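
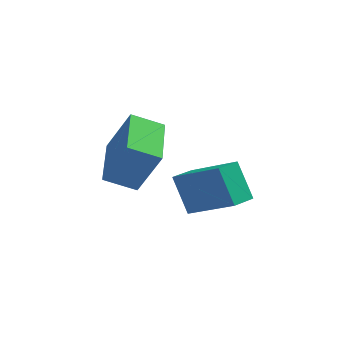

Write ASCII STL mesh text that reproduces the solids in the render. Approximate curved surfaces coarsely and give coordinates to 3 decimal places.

solid 
facet normal -0.832 0.283 -0.478
outer loop
vertex 1.5 -0.657 2.204
vertex 1.862 0.238 2.104
vertex 2.138 -1.066 0.852
endloop
endfacet
facet normal -0.373 -0.922 0.103
outer loop
vertex 3.818 -1.638 1.816
vertex 1.5 -0.657 2.204
vertex 2.138 -1.066 0.852
endloop
endfacet
facet normal -0.832 0.283 -0.478
outer loop
vertex 2.138 -1.066 0.852
vertex 1.862 0.238 2.104
vertex 2.5 -0.172 0.751
endloop
endfacet
facet normal 0.411 -0.265 -0.873
outer loop
vertex 2.5 -0.172 0.751
vertex 3.818 -1.638 1.816
vertex 2.138 -1.066 0.852
endloop
endfacet
facet normal -0.411 0.264 0.873
outer loop
vertex 1.5 -0.657 2.204
vertex 3.542 -0.334 3.068
vertex 1.862 0.238 2.104
endloop
endfacet
facet normal -0.373 -0.922 0.104
outer loop
vertex 3.18 -1.228 3.169
vertex 1.5 -0.657 2.204
vertex 3.818 -1.638 1.816
endloop
endfacet
facet normal -0.411 0.265 0.872
outer loop
vertex 3.18 -1.228 3.169
vertex 3.542 -0.334 3.068
vertex 1.5 -0.657 2.204
endloop
endfacet
facet normal 0.373 0.922 -0.103
outer loop
vertex 1.862 0.238 2.104
vertex 3.542 -0.334 3.068
vertex 2.5 -0.172 0.751
endloop
endfacet
facet normal 0.411 -0.264 -0.872
outer loop
vertex 4.18 -0.743 1.716
vertex 3.818 -1.638 1.816
vertex 2.5 -0.172 0.751
endloop
endfacet
facet normal 0.373 0.922 -0.103
outer loop
vertex 2.5 -0.172 0.751
vertex 3.542 -0.334 3.068
vertex 4.18 -0.743 1.716
endloop
endfacet
facet normal 0.832 -0.283 0.478
outer loop
vertex 4.18 -0.743 1.716
vertex 3.18 -1.228 3.169
vertex 3.818 -1.638 1.816
endloop
endfacet
facet normal 0.832 -0.283 0.478
outer loop
vertex 3.542 -0.334 3.068
vertex 3.18 -1.228 3.169
vertex 4.18 -0.743 1.716
endloop
endfacet
facet normal -0.846 -0.320 0.427
outer loop
vertex 0.254 -1.446 3.748
vertex -0.298 0.596 4.185
vertex -0.622 -1.33 2.1
endloop
endfacet
facet normal 0.256 -0.945 -0.203
outer loop
vertex 0.418 -0.936 1.575
vertex 0.254 -1.446 3.748
vertex -0.622 -1.33 2.1
endloop
endfacet
facet normal -0.846 -0.320 0.427
outer loop
vertex -0.622 -1.33 2.1
vertex -0.298 0.596 4.185
vertex -1.174 0.712 2.537
endloop
endfacet
facet normal -0.468 0.062 -0.881
outer loop
vertex -1.174 0.712 2.537
vertex 0.418 -0.936 1.575
vertex -0.622 -1.33 2.1
endloop
endfacet
facet normal 0.468 -0.062 0.881
outer loop
vertex 0.254 -1.446 3.748
vertex 0.742 0.99 3.66
vertex -0.298 0.596 4.185
endloop
endfacet
facet normal 0.256 -0.945 -0.203
outer loop
vertex 1.294 -1.052 3.223
vertex 0.254 -1.446 3.748
vertex 0.418 -0.936 1.575
endloop
endfacet
facet normal 0.468 -0.062 0.881
outer loop
vertex 1.294 -1.052 3.223
vertex 0.742 0.99 3.66
vertex 0.254 -1.446 3.748
endloop
endfacet
facet normal -0.256 0.945 0.203
outer loop
vertex -0.298 0.596 4.185
vertex 0.742 0.99 3.66
vertex -1.174 0.712 2.537
endloop
endfacet
facet normal -0.468 0.062 -0.881
outer loop
vertex -0.134 1.106 2.012
vertex 0.418 -0.936 1.575
vertex -1.174 0.712 2.537
endloop
endfacet
facet normal -0.256 0.945 0.203
outer loop
vertex -1.174 0.712 2.537
vertex 0.742 0.99 3.66
vertex -0.134 1.106 2.012
endloop
endfacet
facet normal 0.846 0.320 -0.427
outer loop
vertex -0.134 1.106 2.012
vertex 1.294 -1.052 3.223
vertex 0.418 -0.936 1.575
endloop
endfacet
facet normal 0.846 0.320 -0.427
outer loop
vertex 0.742 0.99 3.66
vertex 1.294 -1.052 3.223
vertex -0.134 1.106 2.012
endloop
endfacet

endsolid


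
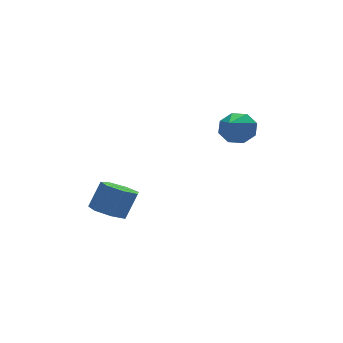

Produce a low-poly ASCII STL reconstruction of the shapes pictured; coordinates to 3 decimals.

solid 
facet normal 0.522 0.731 -0.440
outer loop
vertex 4.463 -1.53 2.531
vertex 4.07 -1.602 1.945
vertex 4.022 -1.212 2.536
endloop
endfacet
facet normal 0.069 0.080 0.994
outer loop
vertex 4.463 -1.53 2.531
vertex 4.022 -1.212 2.536
vertex 3.13 -2.918 2.735
endloop
endfacet
facet normal 0.523 0.730 -0.440
outer loop
vertex 4.022 -1.212 2.536
vertex 4.07 -1.602 1.945
vertex 3.61 -1.123 2.194
endloop
endfacet
facet normal -0.544 0.372 0.752
outer loop
vertex 4.022 -1.212 2.536
vertex 3.61 -1.123 2.194
vertex 3.13 -2.918 2.735
endloop
endfacet
facet normal 0.522 0.730 -0.440
outer loop
vertex 3.61 -1.123 2.194
vertex 4.07 -1.602 1.945
vertex 3.466 -1.314 1.706
endloop
endfacet
facet normal -0.940 0.300 0.160
outer loop
vertex 3.61 -1.123 2.194
vertex 3.466 -1.314 1.706
vertex 3.13 -2.918 2.735
endloop
endfacet
facet normal 0.522 0.731 -0.439
outer loop
vertex 3.466 -1.314 1.706
vertex 4.07 -1.602 1.945
vertex 3.677 -1.674 1.358
endloop
endfacet
facet normal -0.892 -0.096 -0.441
outer loop
vertex 3.466 -1.314 1.706
vertex 3.677 -1.674 1.358
vertex 3.13 -2.918 2.735
endloop
endfacet
facet normal 0.522 0.731 -0.439
outer loop
vertex 3.677 -1.674 1.358
vertex 4.07 -1.602 1.945
vertex 4.118 -1.992 1.353
endloop
endfacet
facet normal -0.426 -0.580 -0.694
outer loop
vertex 3.677 -1.674 1.358
vertex 4.118 -1.992 1.353
vertex 3.13 -2.918 2.735
endloop
endfacet
facet normal 0.522 0.731 -0.439
outer loop
vertex 4.118 -1.992 1.353
vertex 4.07 -1.602 1.945
vertex 4.531 -2.081 1.695
endloop
endfacet
facet normal 0.186 -0.873 -0.452
outer loop
vertex 4.118 -1.992 1.353
vertex 4.531 -2.081 1.695
vertex 3.13 -2.918 2.735
endloop
endfacet
facet normal 0.522 0.731 -0.439
outer loop
vertex 4.531 -2.081 1.695
vertex 4.07 -1.602 1.945
vertex 4.674 -1.89 2.183
endloop
endfacet
facet normal 0.583 -0.800 0.142
outer loop
vertex 4.531 -2.081 1.695
vertex 4.674 -1.89 2.183
vertex 3.13 -2.918 2.735
endloop
endfacet
facet normal 0.522 0.731 -0.440
outer loop
vertex 4.674 -1.89 2.183
vertex 4.07 -1.602 1.945
vertex 4.463 -1.53 2.531
endloop
endfacet
facet normal 0.534 -0.404 0.742
outer loop
vertex 4.674 -1.89 2.183
vertex 4.463 -1.53 2.531
vertex 3.13 -2.918 2.735
endloop
endfacet
facet normal -0.414 -0.056 -0.908
outer loop
vertex 0.169 -0.925 -1.957
vertex -0.495 -0.893 -1.656
vertex -0.071 -0.344 -1.883
endloop
endfacet
facet normal 0.827 0.393 -0.402
outer loop
vertex 0.169 -0.925 -1.957
vertex -0.071 -0.344 -1.883
vertex 0.659 -0.86 -0.886
endloop
endfacet
facet normal 0.827 0.392 -0.403
outer loop
vertex 0.659 -0.86 -0.886
vertex -0.071 -0.344 -1.883
vertex 0.419 -0.278 -0.812
endloop
endfacet
facet normal 0.416 0.056 0.908
outer loop
vertex 0.659 -0.86 -0.886
vertex 0.419 -0.278 -0.812
vertex -0.005 -0.827 -0.584
endloop
endfacet
facet normal -0.415 -0.055 -0.908
outer loop
vertex -0.071 -0.344 -1.883
vertex -0.495 -0.893 -1.656
vertex -0.63 -0.176 -1.638
endloop
endfacet
facet normal 0.219 0.963 -0.160
outer loop
vertex -0.071 -0.344 -1.883
vertex -0.63 -0.176 -1.638
vertex 0.419 -0.278 -0.812
endloop
endfacet
facet normal 0.219 0.963 -0.159
outer loop
vertex 0.419 -0.278 -0.812
vertex -0.63 -0.176 -1.638
vertex -0.14 -0.11 -0.566
endloop
endfacet
facet normal 0.416 0.056 0.908
outer loop
vertex 0.419 -0.278 -0.812
vertex -0.14 -0.11 -0.566
vertex -0.005 -0.827 -0.584
endloop
endfacet
facet normal -0.415 -0.055 -0.908
outer loop
vertex -0.63 -0.176 -1.638
vertex -0.495 -0.893 -1.656
vertex -1.088 -0.548 -1.406
endloop
endfacet
facet normal -0.553 0.808 0.203
outer loop
vertex -0.63 -0.176 -1.638
vertex -1.088 -0.548 -1.406
vertex -0.14 -0.11 -0.566
endloop
endfacet
facet normal -0.553 0.808 0.203
outer loop
vertex -0.14 -0.11 -0.566
vertex -1.088 -0.548 -1.406
vertex -0.598 -0.482 -0.334
endloop
endfacet
facet normal 0.415 0.055 0.908
outer loop
vertex -0.14 -0.11 -0.566
vertex -0.598 -0.482 -0.334
vertex -0.005 -0.827 -0.584
endloop
endfacet
facet normal -0.415 -0.056 -0.908
outer loop
vertex -1.088 -0.548 -1.406
vertex -0.495 -0.893 -1.656
vertex -1.099 -1.179 -1.362
endloop
endfacet
facet normal -0.910 0.045 0.413
outer loop
vertex -1.088 -0.548 -1.406
vertex -1.099 -1.179 -1.362
vertex -0.598 -0.482 -0.334
endloop
endfacet
facet normal -0.909 0.044 0.413
outer loop
vertex -0.598 -0.482 -0.334
vertex -1.099 -1.179 -1.362
vertex -0.609 -1.114 -0.291
endloop
endfacet
facet normal 0.415 0.055 0.908
outer loop
vertex -0.598 -0.482 -0.334
vertex -0.609 -1.114 -0.291
vertex -0.005 -0.827 -0.584
endloop
endfacet
facet normal -0.415 -0.057 -0.908
outer loop
vertex -1.099 -1.179 -1.362
vertex -0.495 -0.893 -1.656
vertex -0.655 -1.595 -1.539
endloop
endfacet
facet normal -0.581 -0.752 0.311
outer loop
vertex -1.099 -1.179 -1.362
vertex -0.655 -1.595 -1.539
vertex -0.609 -1.114 -0.291
endloop
endfacet
facet normal -0.581 -0.752 0.311
outer loop
vertex -0.609 -1.114 -0.291
vertex -0.655 -1.595 -1.539
vertex -0.165 -1.53 -0.468
endloop
endfacet
facet normal 0.414 0.056 0.908
outer loop
vertex -0.609 -1.114 -0.291
vertex -0.165 -1.53 -0.468
vertex -0.005 -0.827 -0.584
endloop
endfacet
facet normal -0.415 -0.057 -0.908
outer loop
vertex -0.655 -1.595 -1.539
vertex -0.495 -0.893 -1.656
vertex -0.091 -1.482 -1.804
endloop
endfacet
facet normal 0.185 -0.982 -0.025
outer loop
vertex -0.655 -1.595 -1.539
vertex -0.091 -1.482 -1.804
vertex -0.165 -1.53 -0.468
endloop
endfacet
facet normal 0.185 -0.982 -0.025
outer loop
vertex -0.165 -1.53 -0.468
vertex -0.091 -1.482 -1.804
vertex 0.399 -1.417 -0.733
endloop
endfacet
facet normal 0.416 0.055 0.908
outer loop
vertex -0.165 -1.53 -0.468
vertex 0.399 -1.417 -0.733
vertex -0.005 -0.827 -0.584
endloop
endfacet
facet normal -0.414 -0.056 -0.908
outer loop
vertex -0.091 -1.482 -1.804
vertex -0.495 -0.893 -1.656
vertex 0.169 -0.925 -1.957
endloop
endfacet
facet normal 0.812 -0.473 -0.343
outer loop
vertex -0.091 -1.482 -1.804
vertex 0.169 -0.925 -1.957
vertex 0.399 -1.417 -0.733
endloop
endfacet
facet normal 0.812 -0.473 -0.343
outer loop
vertex 0.399 -1.417 -0.733
vertex 0.169 -0.925 -1.957
vertex 0.659 -0.86 -0.886
endloop
endfacet
facet normal 0.416 0.055 0.908
outer loop
vertex 0.399 -1.417 -0.733
vertex 0.659 -0.86 -0.886
vertex -0.005 -0.827 -0.584
endloop
endfacet

endsolid


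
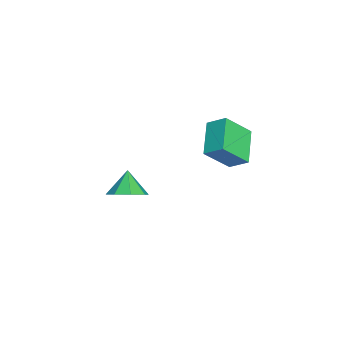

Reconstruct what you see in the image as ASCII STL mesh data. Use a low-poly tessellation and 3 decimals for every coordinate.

solid 
facet normal -0.932 -0.008 0.363
outer loop
vertex 0.248 0.993 4.214
vertex 0.465 1.77 4.788
vertex -0.222 1.996 3.032
endloop
endfacet
facet normal -0.219 -0.785 -0.579
outer loop
vertex 1.315 2.01 2.432
vertex 0.248 0.993 4.214
vertex -0.222 1.996 3.032
endloop
endfacet
facet normal -0.932 -0.008 0.363
outer loop
vertex -0.222 1.996 3.032
vertex 0.465 1.77 4.788
vertex -0.005 2.773 3.606
endloop
endfacet
facet normal -0.290 0.620 -0.729
outer loop
vertex -0.005 2.773 3.606
vertex 1.315 2.01 2.432
vertex -0.222 1.996 3.032
endloop
endfacet
facet normal 0.290 -0.620 0.729
outer loop
vertex 0.248 0.993 4.214
vertex 2.002 1.784 4.188
vertex 0.465 1.77 4.788
endloop
endfacet
facet normal -0.219 -0.785 -0.579
outer loop
vertex 1.785 1.007 3.614
vertex 0.248 0.993 4.214
vertex 1.315 2.01 2.432
endloop
endfacet
facet normal 0.290 -0.620 0.729
outer loop
vertex 1.785 1.007 3.614
vertex 2.002 1.784 4.188
vertex 0.248 0.993 4.214
endloop
endfacet
facet normal 0.219 0.785 0.579
outer loop
vertex 0.465 1.77 4.788
vertex 2.002 1.784 4.188
vertex -0.005 2.773 3.606
endloop
endfacet
facet normal -0.290 0.620 -0.729
outer loop
vertex 1.532 2.787 3.006
vertex 1.315 2.01 2.432
vertex -0.005 2.773 3.606
endloop
endfacet
facet normal 0.219 0.785 0.579
outer loop
vertex -0.005 2.773 3.606
vertex 2.002 1.784 4.188
vertex 1.532 2.787 3.006
endloop
endfacet
facet normal 0.932 0.008 -0.363
outer loop
vertex 1.532 2.787 3.006
vertex 1.785 1.007 3.614
vertex 1.315 2.01 2.432
endloop
endfacet
facet normal 0.932 0.008 -0.363
outer loop
vertex 2.002 1.784 4.188
vertex 1.785 1.007 3.614
vertex 1.532 2.787 3.006
endloop
endfacet
facet normal 0.689 0.066 -0.722
outer loop
vertex 0.226 -2.828 -0.915
vertex -0.363 -2.37 -1.436
vertex 0.263 -2.139 -0.817
endloop
endfacet
facet normal 0.199 -0.148 0.969
outer loop
vertex 0.226 -2.828 -0.915
vertex 0.263 -2.139 -0.817
vertex -1.197 -2.45 -0.564
endloop
endfacet
facet normal 0.689 0.067 -0.722
outer loop
vertex 0.263 -2.139 -0.817
vertex -0.363 -2.37 -1.436
vertex -0.067 -1.586 -1.081
endloop
endfacet
facet normal 0.056 0.457 0.888
outer loop
vertex 0.263 -2.139 -0.817
vertex -0.067 -1.586 -1.081
vertex -1.197 -2.45 -0.564
endloop
endfacet
facet normal 0.690 0.066 -0.721
outer loop
vertex -0.067 -1.586 -1.081
vertex -0.363 -2.37 -1.436
vertex -0.57 -1.492 -1.554
endloop
endfacet
facet normal -0.351 0.774 0.527
outer loop
vertex -0.067 -1.586 -1.081
vertex -0.57 -1.492 -1.554
vertex -1.197 -2.45 -0.564
endloop
endfacet
facet normal 0.690 0.066 -0.721
outer loop
vertex -0.57 -1.492 -1.554
vertex -0.363 -2.37 -1.436
vertex -0.951 -1.912 -1.957
endloop
endfacet
facet normal -0.783 0.615 0.099
outer loop
vertex -0.57 -1.492 -1.554
vertex -0.951 -1.912 -1.957
vertex -1.197 -2.45 -0.564
endloop
endfacet
facet normal 0.690 0.067 -0.721
outer loop
vertex -0.951 -1.912 -1.957
vertex -0.363 -2.37 -1.436
vertex -0.988 -2.6 -2.056
endloop
endfacet
facet normal -0.987 0.074 -0.146
outer loop
vertex -0.951 -1.912 -1.957
vertex -0.988 -2.6 -2.056
vertex -1.197 -2.45 -0.564
endloop
endfacet
facet normal 0.690 0.067 -0.721
outer loop
vertex -0.988 -2.6 -2.056
vertex -0.363 -2.37 -1.436
vertex -0.658 -3.154 -1.791
endloop
endfacet
facet normal -0.843 -0.533 -0.065
outer loop
vertex -0.988 -2.6 -2.056
vertex -0.658 -3.154 -1.791
vertex -1.197 -2.45 -0.564
endloop
endfacet
facet normal 0.689 0.067 -0.721
outer loop
vertex -0.658 -3.154 -1.791
vertex -0.363 -2.37 -1.436
vertex -0.155 -3.248 -1.319
endloop
endfacet
facet normal -0.436 -0.850 0.296
outer loop
vertex -0.658 -3.154 -1.791
vertex -0.155 -3.248 -1.319
vertex -1.197 -2.45 -0.564
endloop
endfacet
facet normal 0.690 0.067 -0.721
outer loop
vertex -0.155 -3.248 -1.319
vertex -0.363 -2.37 -1.436
vertex 0.226 -2.828 -0.915
endloop
endfacet
facet normal -0.005 -0.691 0.723
outer loop
vertex -0.155 -3.248 -1.319
vertex 0.226 -2.828 -0.915
vertex -1.197 -2.45 -0.564
endloop
endfacet

endsolid


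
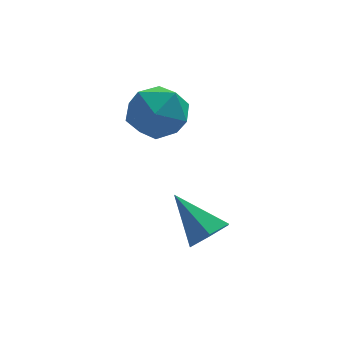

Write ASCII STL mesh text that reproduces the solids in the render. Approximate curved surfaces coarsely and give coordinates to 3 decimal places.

solid 
facet normal -0.452 0.671 0.588
outer loop
vertex 2.298 2.942 2.516
vertex 2.503 2.258 3.453
vertex 3.293 3.071 3.133
endloop
endfacet
facet normal -0.145 0.989 0.028
outer loop
vertex 2.298 2.942 2.516
vertex 3.293 3.071 3.133
vertex 3.321 3.108 1.956
endloop
endfacet
facet normal -0.424 0.707 -0.566
outer loop
vertex 2.298 2.942 2.516
vertex 3.321 3.108 1.956
vertex 2.547 2.318 1.549
endloop
endfacet
facet normal -0.903 0.215 -0.371
outer loop
vertex 2.298 2.942 2.516
vertex 2.547 2.318 1.549
vertex 2.042 1.793 2.474
endloop
endfacet
facet normal -0.920 0.192 0.342
outer loop
vertex 2.298 2.942 2.516
vertex 2.042 1.793 2.474
vertex 2.503 2.258 3.453
endloop
endfacet
facet normal 0.551 0.834 0.039
outer loop
vertex 3.321 3.108 1.956
vertex 3.293 3.071 3.133
vertex 4.158 2.527 2.546
endloop
endfacet
facet normal 0.056 0.318 0.946
outer loop
vertex 3.293 3.071 3.133
vertex 2.503 2.258 3.453
vertex 3.653 2.002 3.471
endloop
endfacet
facet normal -0.702 -0.456 0.547
outer loop
vertex 2.503 2.258 3.453
vertex 2.042 1.793 2.474
vertex 2.879 1.212 3.064
endloop
endfacet
facet normal -0.675 -0.419 -0.607
outer loop
vertex 2.042 1.793 2.474
vertex 2.547 2.318 1.549
vertex 2.907 1.249 1.887
endloop
endfacet
facet normal 0.099 0.378 -0.921
outer loop
vertex 2.547 2.318 1.549
vertex 3.321 3.108 1.956
vertex 3.697 2.062 1.567
endloop
endfacet
facet normal 0.903 -0.215 0.371
outer loop
vertex 3.902 1.378 2.504
vertex 4.158 2.527 2.546
vertex 3.653 2.002 3.471
endloop
endfacet
facet normal 0.424 -0.707 0.566
outer loop
vertex 3.902 1.378 2.504
vertex 3.653 2.002 3.471
vertex 2.879 1.212 3.064
endloop
endfacet
facet normal 0.145 -0.989 -0.028
outer loop
vertex 3.902 1.378 2.504
vertex 2.879 1.212 3.064
vertex 2.907 1.249 1.887
endloop
endfacet
facet normal 0.452 -0.671 -0.588
outer loop
vertex 3.902 1.378 2.504
vertex 2.907 1.249 1.887
vertex 3.697 2.062 1.567
endloop
endfacet
facet normal 0.920 -0.192 -0.342
outer loop
vertex 3.902 1.378 2.504
vertex 3.697 2.062 1.567
vertex 4.158 2.527 2.546
endloop
endfacet
facet normal 0.675 0.419 0.607
outer loop
vertex 3.653 2.002 3.471
vertex 4.158 2.527 2.546
vertex 3.293 3.071 3.133
endloop
endfacet
facet normal -0.099 -0.378 0.921
outer loop
vertex 2.879 1.212 3.064
vertex 3.653 2.002 3.471
vertex 2.503 2.258 3.453
endloop
endfacet
facet normal -0.551 -0.834 -0.039
outer loop
vertex 2.907 1.249 1.887
vertex 2.879 1.212 3.064
vertex 2.042 1.793 2.474
endloop
endfacet
facet normal -0.056 -0.318 -0.946
outer loop
vertex 3.697 2.062 1.567
vertex 2.907 1.249 1.887
vertex 2.547 2.318 1.549
endloop
endfacet
facet normal 0.702 0.456 -0.547
outer loop
vertex 4.158 2.527 2.546
vertex 3.697 2.062 1.567
vertex 3.321 3.108 1.956
endloop
endfacet
facet normal 0.483 -0.617 -0.621
outer loop
vertex 4.711 -1.596 -0.222
vertex 4.14 -1.454 -0.807
vertex 4.814 -0.973 -0.761
endloop
endfacet
facet normal 0.634 0.443 0.634
outer loop
vertex 4.711 -1.596 -0.222
vertex 4.814 -0.973 -0.761
vertex 3.24 -0.306 0.347
endloop
endfacet
facet normal 0.483 -0.617 -0.621
outer loop
vertex 4.814 -0.973 -0.761
vertex 4.14 -1.454 -0.807
vertex 4.243 -0.831 -1.346
endloop
endfacet
facet normal 0.331 0.939 -0.095
outer loop
vertex 4.814 -0.973 -0.761
vertex 4.243 -0.831 -1.346
vertex 3.24 -0.306 0.347
endloop
endfacet
facet normal 0.484 -0.617 -0.621
outer loop
vertex 4.243 -0.831 -1.346
vertex 4.14 -1.454 -0.807
vertex 3.568 -1.313 -1.393
endloop
endfacet
facet normal -0.478 0.718 -0.506
outer loop
vertex 4.243 -0.831 -1.346
vertex 3.568 -1.313 -1.393
vertex 3.24 -0.306 0.347
endloop
endfacet
facet normal 0.483 -0.618 -0.620
outer loop
vertex 3.568 -1.313 -1.393
vertex 4.14 -1.454 -0.807
vertex 3.465 -1.935 -0.854
endloop
endfacet
facet normal -0.983 0.001 -0.186
outer loop
vertex 3.568 -1.313 -1.393
vertex 3.465 -1.935 -0.854
vertex 3.24 -0.306 0.347
endloop
endfacet
facet normal 0.483 -0.618 -0.621
outer loop
vertex 3.465 -1.935 -0.854
vertex 4.14 -1.454 -0.807
vertex 4.036 -2.077 -0.268
endloop
endfacet
facet normal -0.680 -0.494 0.543
outer loop
vertex 3.465 -1.935 -0.854
vertex 4.036 -2.077 -0.268
vertex 3.24 -0.306 0.347
endloop
endfacet
facet normal 0.483 -0.618 -0.621
outer loop
vertex 4.036 -2.077 -0.268
vertex 4.14 -1.454 -0.807
vertex 4.711 -1.596 -0.222
endloop
endfacet
facet normal 0.129 -0.273 0.953
outer loop
vertex 4.036 -2.077 -0.268
vertex 4.711 -1.596 -0.222
vertex 3.24 -0.306 0.347
endloop
endfacet

endsolid


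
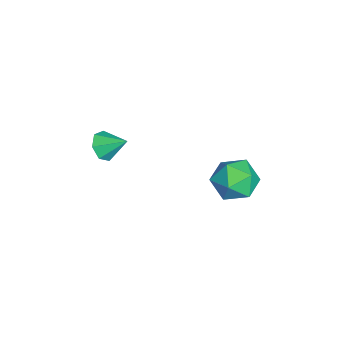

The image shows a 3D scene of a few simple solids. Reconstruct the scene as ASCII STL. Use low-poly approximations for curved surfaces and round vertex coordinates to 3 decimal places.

solid 
facet normal -0.700 0.714 0.030
outer loop
vertex -2.185 2.701 -0.295
vertex -2.882 2.028 -0.538
vertex -2.666 2.199 0.422
endloop
endfacet
facet normal -0.169 0.857 0.487
outer loop
vertex -2.185 2.701 -0.295
vertex -2.666 2.199 0.422
vertex -1.682 2.352 0.494
endloop
endfacet
facet normal 0.439 0.891 0.114
outer loop
vertex -2.185 2.701 -0.295
vertex -1.682 2.352 0.494
vertex -1.29 2.276 -0.421
endloop
endfacet
facet normal 0.285 0.769 -0.572
outer loop
vertex -2.185 2.701 -0.295
vertex -1.29 2.276 -0.421
vertex -2.032 2.076 -1.059
endloop
endfacet
facet normal -0.419 0.660 -0.624
outer loop
vertex -2.185 2.701 -0.295
vertex -2.032 2.076 -1.059
vertex -2.882 2.028 -0.538
endloop
endfacet
facet normal -0.117 0.311 0.943
outer loop
vertex -1.682 2.352 0.494
vertex -2.666 2.199 0.422
vertex -2.068 1.464 0.739
endloop
endfacet
facet normal -0.975 0.080 0.205
outer loop
vertex -2.666 2.199 0.422
vertex -2.882 2.028 -0.538
vertex -2.81 1.264 0.101
endloop
endfacet
facet normal -0.522 -0.008 -0.853
outer loop
vertex -2.882 2.028 -0.538
vertex -2.032 2.076 -1.059
vertex -2.418 1.188 -0.814
endloop
endfacet
facet normal 0.616 0.169 -0.769
outer loop
vertex -2.032 2.076 -1.059
vertex -1.29 2.276 -0.421
vertex -1.434 1.341 -0.742
endloop
endfacet
facet normal 0.866 0.366 0.341
outer loop
vertex -1.29 2.276 -0.421
vertex -1.682 2.352 0.494
vertex -1.218 1.512 0.218
endloop
endfacet
facet normal -0.285 -0.769 0.572
outer loop
vertex -1.915 0.839 -0.025
vertex -2.068 1.464 0.739
vertex -2.81 1.264 0.101
endloop
endfacet
facet normal -0.439 -0.891 -0.114
outer loop
vertex -1.915 0.839 -0.025
vertex -2.81 1.264 0.101
vertex -2.418 1.188 -0.814
endloop
endfacet
facet normal 0.169 -0.857 -0.487
outer loop
vertex -1.915 0.839 -0.025
vertex -2.418 1.188 -0.814
vertex -1.434 1.341 -0.742
endloop
endfacet
facet normal 0.700 -0.714 -0.030
outer loop
vertex -1.915 0.839 -0.025
vertex -1.434 1.341 -0.742
vertex -1.218 1.512 0.218
endloop
endfacet
facet normal 0.419 -0.660 0.624
outer loop
vertex -1.915 0.839 -0.025
vertex -1.218 1.512 0.218
vertex -2.068 1.464 0.739
endloop
endfacet
facet normal -0.616 -0.169 0.769
outer loop
vertex -2.81 1.264 0.101
vertex -2.068 1.464 0.739
vertex -2.666 2.199 0.422
endloop
endfacet
facet normal -0.866 -0.366 -0.341
outer loop
vertex -2.418 1.188 -0.814
vertex -2.81 1.264 0.101
vertex -2.882 2.028 -0.538
endloop
endfacet
facet normal 0.117 -0.311 -0.943
outer loop
vertex -1.434 1.341 -0.742
vertex -2.418 1.188 -0.814
vertex -2.032 2.076 -1.059
endloop
endfacet
facet normal 0.975 -0.080 -0.205
outer loop
vertex -1.218 1.512 0.218
vertex -1.434 1.341 -0.742
vertex -1.29 2.276 -0.421
endloop
endfacet
facet normal 0.522 0.008 0.853
outer loop
vertex -2.068 1.464 0.739
vertex -1.218 1.512 0.218
vertex -1.682 2.352 0.494
endloop
endfacet
facet normal -0.289 -0.781 -0.553
outer loop
vertex -3.146 -3.438 0.718
vertex -3.554 -3.031 0.357
vertex -2.903 -3.19 0.241
endloop
endfacet
facet normal 0.898 -0.035 0.439
outer loop
vertex -3.146 -3.438 0.718
vertex -2.903 -3.19 0.241
vertex -3.226 -2.149 0.983
endloop
endfacet
facet normal -0.289 -0.782 -0.552
outer loop
vertex -2.903 -3.19 0.241
vertex -3.554 -3.031 0.357
vertex -3.151 -2.823 -0.149
endloop
endfacet
facet normal 0.894 0.409 -0.184
outer loop
vertex -2.903 -3.19 0.241
vertex -3.151 -2.823 -0.149
vertex -3.226 -2.149 0.983
endloop
endfacet
facet normal -0.291 -0.781 -0.553
outer loop
vertex -3.151 -2.823 -0.149
vertex -3.554 -3.031 0.357
vertex -3.702 -2.612 -0.157
endloop
endfacet
facet normal 0.322 0.823 -0.469
outer loop
vertex -3.151 -2.823 -0.149
vertex -3.702 -2.612 -0.157
vertex -3.226 -2.149 0.983
endloop
endfacet
facet normal -0.290 -0.781 -0.553
outer loop
vertex -3.702 -2.612 -0.157
vertex -3.554 -3.031 0.357
vertex -4.142 -2.717 0.222
endloop
endfacet
facet normal -0.389 0.899 -0.203
outer loop
vertex -3.702 -2.612 -0.157
vertex -4.142 -2.717 0.222
vertex -3.226 -2.149 0.983
endloop
endfacet
facet normal -0.290 -0.781 -0.553
outer loop
vertex -4.142 -2.717 0.222
vertex -3.554 -3.031 0.357
vertex -4.139 -3.059 0.703
endloop
endfacet
facet normal -0.703 0.578 0.415
outer loop
vertex -4.142 -2.717 0.222
vertex -4.139 -3.059 0.703
vertex -3.226 -2.149 0.983
endloop
endfacet
facet normal -0.290 -0.781 -0.553
outer loop
vertex -4.139 -3.059 0.703
vertex -3.554 -3.031 0.357
vertex -3.696 -3.38 0.924
endloop
endfacet
facet normal -0.384 0.102 0.918
outer loop
vertex -4.139 -3.059 0.703
vertex -3.696 -3.38 0.924
vertex -3.226 -2.149 0.983
endloop
endfacet
facet normal -0.290 -0.781 -0.553
outer loop
vertex -3.696 -3.38 0.924
vertex -3.554 -3.031 0.357
vertex -3.146 -3.438 0.718
endloop
endfacet
facet normal 0.330 -0.170 0.929
outer loop
vertex -3.696 -3.38 0.924
vertex -3.146 -3.438 0.718
vertex -3.226 -2.149 0.983
endloop
endfacet

endsolid


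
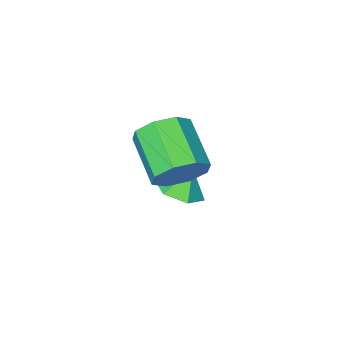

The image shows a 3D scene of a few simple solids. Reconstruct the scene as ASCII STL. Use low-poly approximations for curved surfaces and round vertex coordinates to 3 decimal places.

solid 
facet normal 0.396 -0.068 -0.916
outer loop
vertex -1.294 -1.036 -1.513
vertex -1.77 -0.444 -1.763
vertex -1.048 -0.277 -1.463
endloop
endfacet
facet normal 0.490 -0.215 0.845
outer loop
vertex -1.294 -1.036 -1.513
vertex -1.048 -0.277 -1.463
vertex -2.17 -0.376 -0.837
endloop
endfacet
facet normal 0.396 -0.067 -0.916
outer loop
vertex -1.048 -0.277 -1.463
vertex -1.77 -0.444 -1.763
vertex -1.524 0.316 -1.712
endloop
endfacet
facet normal 0.354 0.589 0.727
outer loop
vertex -1.048 -0.277 -1.463
vertex -1.524 0.316 -1.712
vertex -2.17 -0.376 -0.837
endloop
endfacet
facet normal 0.396 -0.067 -0.916
outer loop
vertex -1.524 0.316 -1.712
vertex -1.77 -0.444 -1.763
vertex -2.247 0.148 -2.012
endloop
endfacet
facet normal -0.361 0.842 0.399
outer loop
vertex -1.524 0.316 -1.712
vertex -2.247 0.148 -2.012
vertex -2.17 -0.376 -0.837
endloop
endfacet
facet normal 0.395 -0.067 -0.916
outer loop
vertex -2.247 0.148 -2.012
vertex -1.77 -0.444 -1.763
vertex -2.493 -0.612 -2.062
endloop
endfacet
facet normal -0.937 0.291 0.191
outer loop
vertex -2.247 0.148 -2.012
vertex -2.493 -0.612 -2.062
vertex -2.17 -0.376 -0.837
endloop
endfacet
facet normal 0.395 -0.067 -0.916
outer loop
vertex -2.493 -0.612 -2.062
vertex -1.77 -0.444 -1.763
vertex -2.016 -1.204 -1.813
endloop
endfacet
facet normal -0.800 -0.514 0.310
outer loop
vertex -2.493 -0.612 -2.062
vertex -2.016 -1.204 -1.813
vertex -2.17 -0.376 -0.837
endloop
endfacet
facet normal 0.396 -0.068 -0.916
outer loop
vertex -2.016 -1.204 -1.813
vertex -1.77 -0.444 -1.763
vertex -1.294 -1.036 -1.513
endloop
endfacet
facet normal -0.086 -0.766 0.637
outer loop
vertex -2.016 -1.204 -1.813
vertex -1.294 -1.036 -1.513
vertex -2.17 -0.376 -0.837
endloop
endfacet
facet normal 0.186 0.843 -0.504
outer loop
vertex 0.619 1.814 1.392
vertex -0.245 1.856 1.143
vertex 0.233 2.167 1.84
endloop
endfacet
facet normal 0.807 0.162 0.568
outer loop
vertex 0.619 1.814 1.392
vertex 0.233 2.167 1.84
vertex 0.289 0.322 2.285
endloop
endfacet
facet normal 0.807 0.162 0.568
outer loop
vertex 0.289 0.322 2.285
vertex 0.233 2.167 1.84
vertex -0.097 0.675 2.733
endloop
endfacet
facet normal -0.186 -0.843 0.504
outer loop
vertex 0.289 0.322 2.285
vertex -0.097 0.675 2.733
vertex -0.575 0.364 2.037
endloop
endfacet
facet normal 0.186 0.843 -0.504
outer loop
vertex 0.233 2.167 1.84
vertex -0.245 1.856 1.143
vertex -0.433 2.338 1.88
endloop
endfacet
facet normal 0.174 0.477 0.861
outer loop
vertex 0.233 2.167 1.84
vertex -0.433 2.338 1.88
vertex -0.097 0.675 2.733
endloop
endfacet
facet normal 0.174 0.477 0.861
outer loop
vertex -0.097 0.675 2.733
vertex -0.433 2.338 1.88
vertex -0.763 0.846 2.773
endloop
endfacet
facet normal -0.186 -0.843 0.505
outer loop
vertex -0.097 0.675 2.733
vertex -0.763 0.846 2.773
vertex -0.575 0.364 2.037
endloop
endfacet
facet normal 0.187 0.843 -0.504
outer loop
vertex -0.433 2.338 1.88
vertex -0.245 1.856 1.143
vertex -0.989 2.227 1.488
endloop
endfacet
facet normal -0.561 0.513 0.650
outer loop
vertex -0.433 2.338 1.88
vertex -0.989 2.227 1.488
vertex -0.763 0.846 2.773
endloop
endfacet
facet normal -0.561 0.513 0.650
outer loop
vertex -0.763 0.846 2.773
vertex -0.989 2.227 1.488
vertex -1.319 0.735 2.381
endloop
endfacet
facet normal -0.187 -0.843 0.504
outer loop
vertex -0.763 0.846 2.773
vertex -1.319 0.735 2.381
vertex -0.575 0.364 2.037
endloop
endfacet
facet normal 0.186 0.843 -0.505
outer loop
vertex -0.989 2.227 1.488
vertex -0.245 1.856 1.143
vertex -1.109 1.898 0.895
endloop
endfacet
facet normal -0.967 0.248 0.058
outer loop
vertex -0.989 2.227 1.488
vertex -1.109 1.898 0.895
vertex -1.319 0.735 2.381
endloop
endfacet
facet normal -0.967 0.248 0.058
outer loop
vertex -1.319 0.735 2.381
vertex -1.109 1.898 0.895
vertex -1.439 0.406 1.788
endloop
endfacet
facet normal -0.187 -0.843 0.505
outer loop
vertex -1.319 0.735 2.381
vertex -1.439 0.406 1.788
vertex -0.575 0.364 2.037
endloop
endfacet
facet normal 0.186 0.843 -0.504
outer loop
vertex -1.109 1.898 0.895
vertex -0.245 1.856 1.143
vertex -0.723 1.545 0.447
endloop
endfacet
facet normal -0.807 -0.162 -0.568
outer loop
vertex -1.109 1.898 0.895
vertex -0.723 1.545 0.447
vertex -1.439 0.406 1.788
endloop
endfacet
facet normal -0.807 -0.162 -0.568
outer loop
vertex -1.439 0.406 1.788
vertex -0.723 1.545 0.447
vertex -1.053 0.053 1.34
endloop
endfacet
facet normal -0.186 -0.843 0.504
outer loop
vertex -1.439 0.406 1.788
vertex -1.053 0.053 1.34
vertex -0.575 0.364 2.037
endloop
endfacet
facet normal 0.186 0.843 -0.505
outer loop
vertex -0.723 1.545 0.447
vertex -0.245 1.856 1.143
vertex -0.057 1.374 0.407
endloop
endfacet
facet normal -0.174 -0.477 -0.861
outer loop
vertex -0.723 1.545 0.447
vertex -0.057 1.374 0.407
vertex -1.053 0.053 1.34
endloop
endfacet
facet normal -0.174 -0.477 -0.861
outer loop
vertex -1.053 0.053 1.34
vertex -0.057 1.374 0.407
vertex -0.387 -0.118 1.3
endloop
endfacet
facet normal -0.186 -0.843 0.504
outer loop
vertex -1.053 0.053 1.34
vertex -0.387 -0.118 1.3
vertex -0.575 0.364 2.037
endloop
endfacet
facet normal 0.187 0.843 -0.504
outer loop
vertex -0.057 1.374 0.407
vertex -0.245 1.856 1.143
vertex 0.499 1.485 0.799
endloop
endfacet
facet normal 0.561 -0.513 -0.650
outer loop
vertex -0.057 1.374 0.407
vertex 0.499 1.485 0.799
vertex -0.387 -0.118 1.3
endloop
endfacet
facet normal 0.561 -0.513 -0.650
outer loop
vertex -0.387 -0.118 1.3
vertex 0.499 1.485 0.799
vertex 0.169 -0.007 1.692
endloop
endfacet
facet normal -0.187 -0.843 0.504
outer loop
vertex -0.387 -0.118 1.3
vertex 0.169 -0.007 1.692
vertex -0.575 0.364 2.037
endloop
endfacet
facet normal 0.187 0.843 -0.505
outer loop
vertex 0.499 1.485 0.799
vertex -0.245 1.856 1.143
vertex 0.619 1.814 1.392
endloop
endfacet
facet normal 0.967 -0.248 -0.058
outer loop
vertex 0.499 1.485 0.799
vertex 0.619 1.814 1.392
vertex 0.169 -0.007 1.692
endloop
endfacet
facet normal 0.967 -0.248 -0.058
outer loop
vertex 0.169 -0.007 1.692
vertex 0.619 1.814 1.392
vertex 0.289 0.322 2.285
endloop
endfacet
facet normal -0.186 -0.843 0.505
outer loop
vertex 0.169 -0.007 1.692
vertex 0.289 0.322 2.285
vertex -0.575 0.364 2.037
endloop
endfacet

endsolid


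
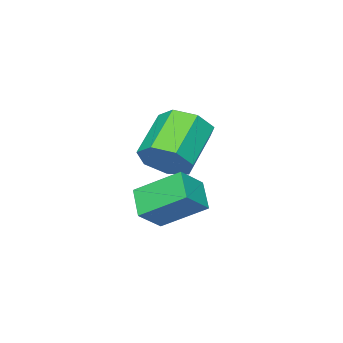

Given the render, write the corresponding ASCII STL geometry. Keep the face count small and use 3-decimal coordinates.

solid 
facet normal -0.484 -0.629 0.608
outer loop
vertex 4.118 2.42 -1.768
vertex 3.445 3.91 -0.762
vertex 3.1 2.471 -2.525
endloop
endfacet
facet normal 0.351 -0.776 -0.524
outer loop
vertex 3.715 3.27 -3.298
vertex 4.118 2.42 -1.768
vertex 3.1 2.471 -2.525
endloop
endfacet
facet normal -0.484 -0.629 0.608
outer loop
vertex 3.1 2.471 -2.525
vertex 3.445 3.91 -0.762
vertex 2.427 3.961 -1.519
endloop
endfacet
facet normal -0.802 0.040 -0.596
outer loop
vertex 2.427 3.961 -1.519
vertex 3.715 3.27 -3.298
vertex 3.1 2.471 -2.525
endloop
endfacet
facet normal 0.802 -0.040 0.596
outer loop
vertex 4.118 2.42 -1.768
vertex 4.06 4.709 -1.535
vertex 3.445 3.91 -0.762
endloop
endfacet
facet normal 0.351 -0.776 -0.524
outer loop
vertex 4.733 3.219 -2.541
vertex 4.118 2.42 -1.768
vertex 3.715 3.27 -3.298
endloop
endfacet
facet normal 0.802 -0.040 0.596
outer loop
vertex 4.733 3.219 -2.541
vertex 4.06 4.709 -1.535
vertex 4.118 2.42 -1.768
endloop
endfacet
facet normal -0.351 0.776 0.524
outer loop
vertex 3.445 3.91 -0.762
vertex 4.06 4.709 -1.535
vertex 2.427 3.961 -1.519
endloop
endfacet
facet normal -0.802 0.040 -0.596
outer loop
vertex 3.042 4.76 -2.292
vertex 3.715 3.27 -3.298
vertex 2.427 3.961 -1.519
endloop
endfacet
facet normal -0.351 0.776 0.524
outer loop
vertex 2.427 3.961 -1.519
vertex 4.06 4.709 -1.535
vertex 3.042 4.76 -2.292
endloop
endfacet
facet normal 0.484 0.629 -0.608
outer loop
vertex 3.042 4.76 -2.292
vertex 4.733 3.219 -2.541
vertex 3.715 3.27 -3.298
endloop
endfacet
facet normal 0.484 0.629 -0.608
outer loop
vertex 4.06 4.709 -1.535
vertex 4.733 3.219 -2.541
vertex 3.042 4.76 -2.292
endloop
endfacet
facet normal 0.765 0.211 -0.609
outer loop
vertex 1.907 0.5 -1.086
vertex 1.379 1.341 -1.457
vertex 2.047 1.29 -0.636
endloop
endfacet
facet normal 0.627 -0.467 0.624
outer loop
vertex 1.907 0.5 -1.086
vertex 2.047 1.29 -0.636
vertex 0.31 0.058 0.187
endloop
endfacet
facet normal 0.627 -0.467 0.623
outer loop
vertex 0.31 0.058 0.187
vertex 2.047 1.29 -0.636
vertex 0.45 0.847 0.638
endloop
endfacet
facet normal -0.764 -0.213 0.609
outer loop
vertex 0.31 0.058 0.187
vertex 0.45 0.847 0.638
vertex -0.219 0.899 -0.183
endloop
endfacet
facet normal 0.764 0.212 -0.609
outer loop
vertex 2.047 1.29 -0.636
vertex 1.379 1.341 -1.457
vertex 1.684 2.118 -0.803
endloop
endfacet
facet normal 0.510 0.379 0.772
outer loop
vertex 2.047 1.29 -0.636
vertex 1.684 2.118 -0.803
vertex 0.45 0.847 0.638
endloop
endfacet
facet normal 0.510 0.380 0.772
outer loop
vertex 0.45 0.847 0.638
vertex 1.684 2.118 -0.803
vertex 0.087 1.676 0.47
endloop
endfacet
facet normal -0.764 -0.211 0.609
outer loop
vertex 0.45 0.847 0.638
vertex 0.087 1.676 0.47
vertex -0.219 0.899 -0.183
endloop
endfacet
facet normal 0.764 0.212 -0.609
outer loop
vertex 1.684 2.118 -0.803
vertex 1.379 1.341 -1.457
vertex 1.091 2.361 -1.463
endloop
endfacet
facet normal 0.009 0.941 0.338
outer loop
vertex 1.684 2.118 -0.803
vertex 1.091 2.361 -1.463
vertex 0.087 1.676 0.47
endloop
endfacet
facet normal 0.009 0.941 0.338
outer loop
vertex 0.087 1.676 0.47
vertex 1.091 2.361 -1.463
vertex -0.506 1.919 -0.19
endloop
endfacet
facet normal -0.764 -0.211 0.609
outer loop
vertex 0.087 1.676 0.47
vertex -0.506 1.919 -0.19
vertex -0.219 0.899 -0.183
endloop
endfacet
facet normal 0.764 0.212 -0.609
outer loop
vertex 1.091 2.361 -1.463
vertex 1.379 1.341 -1.457
vertex 0.714 1.837 -2.118
endloop
endfacet
facet normal -0.498 0.794 -0.349
outer loop
vertex 1.091 2.361 -1.463
vertex 0.714 1.837 -2.118
vertex -0.506 1.919 -0.19
endloop
endfacet
facet normal -0.498 0.794 -0.349
outer loop
vertex -0.506 1.919 -0.19
vertex 0.714 1.837 -2.118
vertex -0.883 1.394 -0.845
endloop
endfacet
facet normal -0.765 -0.211 0.609
outer loop
vertex -0.506 1.919 -0.19
vertex -0.883 1.394 -0.845
vertex -0.219 0.899 -0.183
endloop
endfacet
facet normal 0.764 0.212 -0.609
outer loop
vertex 0.714 1.837 -2.118
vertex 1.379 1.341 -1.457
vertex 0.838 0.939 -2.275
endloop
endfacet
facet normal -0.631 0.048 -0.774
outer loop
vertex 0.714 1.837 -2.118
vertex 0.838 0.939 -2.275
vertex -0.883 1.394 -0.845
endloop
endfacet
facet normal -0.631 0.048 -0.774
outer loop
vertex -0.883 1.394 -0.845
vertex 0.838 0.939 -2.275
vertex -0.759 0.496 -1.002
endloop
endfacet
facet normal -0.765 -0.212 0.609
outer loop
vertex -0.883 1.394 -0.845
vertex -0.759 0.496 -1.002
vertex -0.219 0.899 -0.183
endloop
endfacet
facet normal 0.764 0.212 -0.609
outer loop
vertex 0.838 0.939 -2.275
vertex 1.379 1.341 -1.457
vertex 1.369 0.344 -1.816
endloop
endfacet
facet normal -0.288 -0.733 -0.616
outer loop
vertex 0.838 0.939 -2.275
vertex 1.369 0.344 -1.816
vertex -0.759 0.496 -1.002
endloop
endfacet
facet normal -0.288 -0.733 -0.616
outer loop
vertex -0.759 0.496 -1.002
vertex 1.369 0.344 -1.816
vertex -0.229 -0.099 -0.542
endloop
endfacet
facet normal -0.765 -0.211 0.608
outer loop
vertex -0.759 0.496 -1.002
vertex -0.229 -0.099 -0.542
vertex -0.219 0.899 -0.183
endloop
endfacet
facet normal 0.765 0.212 -0.609
outer loop
vertex 1.369 0.344 -1.816
vertex 1.379 1.341 -1.457
vertex 1.907 0.5 -1.086
endloop
endfacet
facet normal 0.271 -0.962 0.006
outer loop
vertex 1.369 0.344 -1.816
vertex 1.907 0.5 -1.086
vertex -0.229 -0.099 -0.542
endloop
endfacet
facet normal 0.272 -0.962 0.006
outer loop
vertex -0.229 -0.099 -0.542
vertex 1.907 0.5 -1.086
vertex 0.31 0.058 0.187
endloop
endfacet
facet normal -0.763 -0.212 0.610
outer loop
vertex -0.229 -0.099 -0.542
vertex 0.31 0.058 0.187
vertex -0.219 0.899 -0.183
endloop
endfacet

endsolid


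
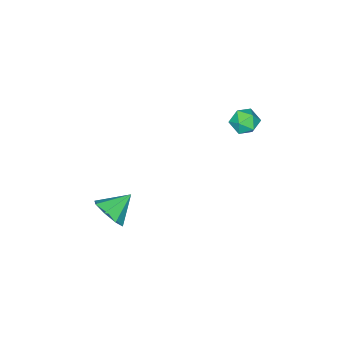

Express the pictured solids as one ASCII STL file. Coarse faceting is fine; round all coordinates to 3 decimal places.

solid 
facet normal 0.803 -0.224 -0.553
outer loop
vertex 4.214 -0.396 -3.431
vertex 3.772 0.07 -4.262
vertex 4.398 0.385 -3.48
endloop
endfacet
facet normal 0.054 0.050 0.997
outer loop
vertex 4.214 -0.396 -3.431
vertex 4.398 0.385 -3.48
vertex 2.488 0.43 -3.378
endloop
endfacet
facet normal 0.803 -0.225 -0.552
outer loop
vertex 4.398 0.385 -3.48
vertex 3.772 0.07 -4.262
vertex 4.216 0.981 -3.988
endloop
endfacet
facet normal 0.056 0.657 0.751
outer loop
vertex 4.398 0.385 -3.48
vertex 4.216 0.981 -3.988
vertex 2.488 0.43 -3.378
endloop
endfacet
facet normal 0.802 -0.225 -0.553
outer loop
vertex 4.216 0.981 -3.988
vertex 3.772 0.07 -4.262
vertex 3.774 1.044 -4.655
endloop
endfacet
facet normal -0.219 0.947 0.235
outer loop
vertex 4.216 0.981 -3.988
vertex 3.774 1.044 -4.655
vertex 2.488 0.43 -3.378
endloop
endfacet
facet normal 0.802 -0.225 -0.553
outer loop
vertex 3.774 1.044 -4.655
vertex 3.772 0.07 -4.262
vertex 3.33 0.536 -5.093
endloop
endfacet
facet normal -0.610 0.751 -0.253
outer loop
vertex 3.774 1.044 -4.655
vertex 3.33 0.536 -5.093
vertex 2.488 0.43 -3.378
endloop
endfacet
facet normal 0.803 -0.224 -0.553
outer loop
vertex 3.33 0.536 -5.093
vertex 3.772 0.07 -4.262
vertex 3.146 -0.245 -5.044
endloop
endfacet
facet normal -0.887 0.182 -0.424
outer loop
vertex 3.33 0.536 -5.093
vertex 3.146 -0.245 -5.044
vertex 2.488 0.43 -3.378
endloop
endfacet
facet normal 0.803 -0.225 -0.552
outer loop
vertex 3.146 -0.245 -5.044
vertex 3.772 0.07 -4.262
vertex 3.328 -0.841 -4.537
endloop
endfacet
facet normal -0.888 -0.424 -0.179
outer loop
vertex 3.146 -0.245 -5.044
vertex 3.328 -0.841 -4.537
vertex 2.488 0.43 -3.378
endloop
endfacet
facet normal 0.803 -0.225 -0.552
outer loop
vertex 3.328 -0.841 -4.537
vertex 3.772 0.07 -4.262
vertex 3.77 -0.903 -3.869
endloop
endfacet
facet normal -0.613 -0.714 0.339
outer loop
vertex 3.328 -0.841 -4.537
vertex 3.77 -0.903 -3.869
vertex 2.488 0.43 -3.378
endloop
endfacet
facet normal 0.802 -0.225 -0.553
outer loop
vertex 3.77 -0.903 -3.869
vertex 3.772 0.07 -4.262
vertex 4.214 -0.396 -3.431
endloop
endfacet
facet normal -0.223 -0.518 0.826
outer loop
vertex 3.77 -0.903 -3.869
vertex 4.214 -0.396 -3.431
vertex 2.488 0.43 -3.378
endloop
endfacet
facet normal -0.248 0.901 -0.356
outer loop
vertex -3.522 3.29 -0.675
vertex -4.005 3.438 0.036
vertex -3.163 3.665 0.025
endloop
endfacet
facet normal 0.400 0.707 -0.584
outer loop
vertex -3.522 3.29 -0.675
vertex -3.163 3.665 0.025
vertex -2.724 3.053 -0.415
endloop
endfacet
facet normal 0.333 0.091 -0.939
outer loop
vertex -3.522 3.29 -0.675
vertex -2.724 3.053 -0.415
vertex -3.295 2.447 -0.676
endloop
endfacet
facet normal -0.355 -0.094 -0.930
outer loop
vertex -3.522 3.29 -0.675
vertex -3.295 2.447 -0.676
vertex -4.087 2.685 -0.398
endloop
endfacet
facet normal -0.714 0.406 -0.570
outer loop
vertex -3.522 3.29 -0.675
vertex -4.087 2.685 -0.398
vertex -4.005 3.438 0.036
endloop
endfacet
facet normal 0.809 0.588 -0.012
outer loop
vertex -2.724 3.053 -0.415
vertex -3.163 3.665 0.025
vertex -2.713 3.055 0.458
endloop
endfacet
facet normal -0.239 0.903 0.358
outer loop
vertex -3.163 3.665 0.025
vertex -4.005 3.438 0.036
vertex -3.505 3.293 0.736
endloop
endfacet
facet normal -0.995 0.101 0.012
outer loop
vertex -4.005 3.438 0.036
vertex -4.087 2.685 -0.398
vertex -4.076 2.687 0.475
endloop
endfacet
facet normal -0.413 -0.710 -0.570
outer loop
vertex -4.087 2.685 -0.398
vertex -3.295 2.447 -0.676
vertex -3.637 2.075 0.035
endloop
endfacet
facet normal 0.701 -0.408 -0.585
outer loop
vertex -3.295 2.447 -0.676
vertex -2.724 3.053 -0.415
vertex -2.795 2.302 0.024
endloop
endfacet
facet normal 0.355 0.094 0.930
outer loop
vertex -3.278 2.45 0.735
vertex -2.713 3.055 0.458
vertex -3.505 3.293 0.736
endloop
endfacet
facet normal -0.333 -0.091 0.939
outer loop
vertex -3.278 2.45 0.735
vertex -3.505 3.293 0.736
vertex -4.076 2.687 0.475
endloop
endfacet
facet normal -0.400 -0.707 0.584
outer loop
vertex -3.278 2.45 0.735
vertex -4.076 2.687 0.475
vertex -3.637 2.075 0.035
endloop
endfacet
facet normal 0.248 -0.901 0.356
outer loop
vertex -3.278 2.45 0.735
vertex -3.637 2.075 0.035
vertex -2.795 2.302 0.024
endloop
endfacet
facet normal 0.714 -0.406 0.570
outer loop
vertex -3.278 2.45 0.735
vertex -2.795 2.302 0.024
vertex -2.713 3.055 0.458
endloop
endfacet
facet normal 0.413 0.710 0.570
outer loop
vertex -3.505 3.293 0.736
vertex -2.713 3.055 0.458
vertex -3.163 3.665 0.025
endloop
endfacet
facet normal -0.701 0.408 0.585
outer loop
vertex -4.076 2.687 0.475
vertex -3.505 3.293 0.736
vertex -4.005 3.438 0.036
endloop
endfacet
facet normal -0.809 -0.588 0.012
outer loop
vertex -3.637 2.075 0.035
vertex -4.076 2.687 0.475
vertex -4.087 2.685 -0.398
endloop
endfacet
facet normal 0.239 -0.903 -0.358
outer loop
vertex -2.795 2.302 0.024
vertex -3.637 2.075 0.035
vertex -3.295 2.447 -0.676
endloop
endfacet
facet normal 0.995 -0.101 -0.012
outer loop
vertex -2.713 3.055 0.458
vertex -2.795 2.302 0.024
vertex -2.724 3.053 -0.415
endloop
endfacet

endsolid


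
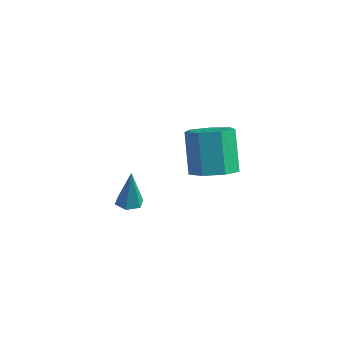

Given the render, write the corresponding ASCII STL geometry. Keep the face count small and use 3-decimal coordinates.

solid 
facet normal -0.107 0.022 -0.994
outer loop
vertex -2.082 -2.614 3.081
vertex -2.393 -2.15 3.125
vertex -1.837 -2.11 3.066
endloop
endfacet
facet normal 0.889 -0.427 0.165
outer loop
vertex -2.082 -2.614 3.081
vertex -1.837 -2.11 3.066
vertex -2.207 -2.19 4.855
endloop
endfacet
facet normal -0.107 0.025 -0.994
outer loop
vertex -1.837 -2.11 3.066
vertex -2.393 -2.15 3.125
vertex -2.148 -1.647 3.111
endloop
endfacet
facet normal 0.823 0.534 0.194
outer loop
vertex -1.837 -2.11 3.066
vertex -2.148 -1.647 3.111
vertex -2.207 -2.19 4.855
endloop
endfacet
facet normal -0.106 0.024 -0.994
outer loop
vertex -2.148 -1.647 3.111
vertex -2.393 -2.15 3.125
vertex -2.703 -1.686 3.169
endloop
endfacet
facet normal -0.036 0.955 0.296
outer loop
vertex -2.148 -1.647 3.111
vertex -2.703 -1.686 3.169
vertex -2.207 -2.19 4.855
endloop
endfacet
facet normal -0.107 0.023 -0.994
outer loop
vertex -2.703 -1.686 3.169
vertex -2.393 -2.15 3.125
vertex -2.948 -2.189 3.184
endloop
endfacet
facet normal -0.831 0.416 0.369
outer loop
vertex -2.703 -1.686 3.169
vertex -2.948 -2.189 3.184
vertex -2.207 -2.19 4.855
endloop
endfacet
facet normal -0.107 0.023 -0.994
outer loop
vertex -2.948 -2.189 3.184
vertex -2.393 -2.15 3.125
vertex -2.638 -2.653 3.14
endloop
endfacet
facet normal -0.767 -0.545 0.340
outer loop
vertex -2.948 -2.189 3.184
vertex -2.638 -2.653 3.14
vertex -2.207 -2.19 4.855
endloop
endfacet
facet normal -0.107 0.023 -0.994
outer loop
vertex -2.638 -2.653 3.14
vertex -2.393 -2.15 3.125
vertex -2.082 -2.614 3.081
endloop
endfacet
facet normal 0.093 -0.967 0.238
outer loop
vertex -2.638 -2.653 3.14
vertex -2.082 -2.614 3.081
vertex -2.207 -2.19 4.855
endloop
endfacet
facet normal 0.345 -0.249 -0.905
outer loop
vertex -1.32 2.846 2.971
vertex -2.17 2.31 2.794
vertex -1.984 3.293 2.595
endloop
endfacet
facet normal 0.563 0.826 -0.012
outer loop
vertex -1.32 2.846 2.971
vertex -1.984 3.293 2.595
vertex -2.04 3.365 4.863
endloop
endfacet
facet normal 0.563 0.826 -0.012
outer loop
vertex -2.04 3.365 4.863
vertex -1.984 3.293 2.595
vertex -2.705 3.813 4.487
endloop
endfacet
facet normal -0.345 0.248 0.905
outer loop
vertex -2.04 3.365 4.863
vertex -2.705 3.813 4.487
vertex -2.89 2.83 4.686
endloop
endfacet
facet normal 0.344 -0.248 -0.905
outer loop
vertex -1.984 3.293 2.595
vertex -2.17 2.31 2.794
vertex -2.789 3.001 2.369
endloop
endfacet
facet normal -0.235 0.911 -0.340
outer loop
vertex -1.984 3.293 2.595
vertex -2.789 3.001 2.369
vertex -2.705 3.813 4.487
endloop
endfacet
facet normal -0.236 0.910 -0.340
outer loop
vertex -2.705 3.813 4.487
vertex -2.789 3.001 2.369
vertex -3.509 3.52 4.261
endloop
endfacet
facet normal -0.345 0.248 0.905
outer loop
vertex -2.705 3.813 4.487
vertex -3.509 3.52 4.261
vertex -2.89 2.83 4.686
endloop
endfacet
facet normal 0.345 -0.248 -0.905
outer loop
vertex -2.789 3.001 2.369
vertex -2.17 2.31 2.794
vertex -3.127 2.188 2.463
endloop
endfacet
facet normal -0.858 0.309 -0.411
outer loop
vertex -2.789 3.001 2.369
vertex -3.127 2.188 2.463
vertex -3.509 3.52 4.261
endloop
endfacet
facet normal -0.857 0.309 -0.411
outer loop
vertex -3.509 3.52 4.261
vertex -3.127 2.188 2.463
vertex -3.847 2.708 4.355
endloop
endfacet
facet normal -0.345 0.248 0.905
outer loop
vertex -3.509 3.52 4.261
vertex -3.847 2.708 4.355
vertex -2.89 2.83 4.686
endloop
endfacet
facet normal 0.345 -0.249 -0.905
outer loop
vertex -3.127 2.188 2.463
vertex -2.17 2.31 2.794
vertex -2.745 1.468 2.807
endloop
endfacet
facet normal -0.833 -0.525 -0.173
outer loop
vertex -3.127 2.188 2.463
vertex -2.745 1.468 2.807
vertex -3.847 2.708 4.355
endloop
endfacet
facet normal -0.834 -0.524 -0.173
outer loop
vertex -3.847 2.708 4.355
vertex -2.745 1.468 2.807
vertex -3.465 1.987 4.699
endloop
endfacet
facet normal -0.345 0.249 0.905
outer loop
vertex -3.847 2.708 4.355
vertex -3.465 1.987 4.699
vertex -2.89 2.83 4.686
endloop
endfacet
facet normal 0.344 -0.249 -0.905
outer loop
vertex -2.745 1.468 2.807
vertex -2.17 2.31 2.794
vertex -1.929 1.382 3.141
endloop
endfacet
facet normal -0.182 -0.964 0.195
outer loop
vertex -2.745 1.468 2.807
vertex -1.929 1.382 3.141
vertex -3.465 1.987 4.699
endloop
endfacet
facet normal -0.182 -0.964 0.195
outer loop
vertex -3.465 1.987 4.699
vertex -1.929 1.382 3.141
vertex -2.65 1.901 5.033
endloop
endfacet
facet normal -0.345 0.249 0.905
outer loop
vertex -3.465 1.987 4.699
vertex -2.65 1.901 5.033
vertex -2.89 2.83 4.686
endloop
endfacet
facet normal 0.345 -0.249 -0.905
outer loop
vertex -1.929 1.382 3.141
vertex -2.17 2.31 2.794
vertex -1.295 1.995 3.214
endloop
endfacet
facet normal 0.607 -0.677 0.417
outer loop
vertex -1.929 1.382 3.141
vertex -1.295 1.995 3.214
vertex -2.65 1.901 5.033
endloop
endfacet
facet normal 0.607 -0.677 0.417
outer loop
vertex -2.65 1.901 5.033
vertex -1.295 1.995 3.214
vertex -2.016 2.514 5.106
endloop
endfacet
facet normal -0.345 0.249 0.905
outer loop
vertex -2.65 1.901 5.033
vertex -2.016 2.514 5.106
vertex -2.89 2.83 4.686
endloop
endfacet
facet normal 0.345 -0.248 -0.905
outer loop
vertex -1.295 1.995 3.214
vertex -2.17 2.31 2.794
vertex -1.32 2.846 2.971
endloop
endfacet
facet normal 0.938 0.120 0.325
outer loop
vertex -1.295 1.995 3.214
vertex -1.32 2.846 2.971
vertex -2.016 2.514 5.106
endloop
endfacet
facet normal 0.938 0.119 0.324
outer loop
vertex -2.016 2.514 5.106
vertex -1.32 2.846 2.971
vertex -2.04 3.365 4.863
endloop
endfacet
facet normal -0.345 0.249 0.905
outer loop
vertex -2.016 2.514 5.106
vertex -2.04 3.365 4.863
vertex -2.89 2.83 4.686
endloop
endfacet

endsolid


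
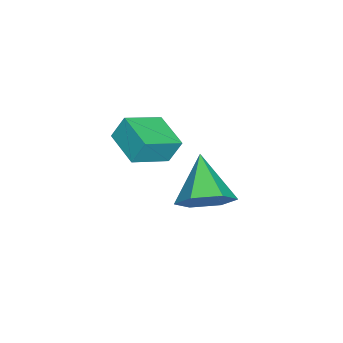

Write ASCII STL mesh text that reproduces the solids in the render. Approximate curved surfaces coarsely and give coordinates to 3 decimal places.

solid 
facet normal 0.730 0.308 -0.610
outer loop
vertex 1.136 -0.428 -1.219
vertex 0.48 -0.126 -1.852
vertex 0.798 0.47 -1.17
endloop
endfacet
facet normal 0.221 0.030 0.975
outer loop
vertex 1.136 -0.428 -1.219
vertex 0.798 0.47 -1.17
vertex -0.82 -0.674 -0.768
endloop
endfacet
facet normal 0.731 0.307 -0.609
outer loop
vertex 0.798 0.47 -1.17
vertex 0.48 -0.126 -1.852
vertex 0.143 0.772 -1.803
endloop
endfacet
facet normal -0.320 0.683 0.657
outer loop
vertex 0.798 0.47 -1.17
vertex 0.143 0.772 -1.803
vertex -0.82 -0.674 -0.768
endloop
endfacet
facet normal 0.731 0.308 -0.609
outer loop
vertex 0.143 0.772 -1.803
vertex 0.48 -0.126 -1.852
vertex -0.175 0.177 -2.485
endloop
endfacet
facet normal -0.850 0.523 -0.060
outer loop
vertex 0.143 0.772 -1.803
vertex -0.175 0.177 -2.485
vertex -0.82 -0.674 -0.768
endloop
endfacet
facet normal 0.731 0.308 -0.609
outer loop
vertex -0.175 0.177 -2.485
vertex 0.48 -0.126 -1.852
vertex 0.162 -0.721 -2.535
endloop
endfacet
facet normal -0.840 -0.290 -0.459
outer loop
vertex -0.175 0.177 -2.485
vertex 0.162 -0.721 -2.535
vertex -0.82 -0.674 -0.768
endloop
endfacet
facet normal 0.730 0.309 -0.609
outer loop
vertex 0.162 -0.721 -2.535
vertex 0.48 -0.126 -1.852
vertex 0.818 -1.023 -1.902
endloop
endfacet
facet normal -0.299 -0.944 -0.141
outer loop
vertex 0.162 -0.721 -2.535
vertex 0.818 -1.023 -1.902
vertex -0.82 -0.674 -0.768
endloop
endfacet
facet normal 0.730 0.309 -0.609
outer loop
vertex 0.818 -1.023 -1.902
vertex 0.48 -0.126 -1.852
vertex 1.136 -0.428 -1.219
endloop
endfacet
facet normal 0.231 -0.784 0.576
outer loop
vertex 0.818 -1.023 -1.902
vertex 1.136 -0.428 -1.219
vertex -0.82 -0.674 -0.768
endloop
endfacet
facet normal -0.690 -0.690 0.219
outer loop
vertex 1.594 -2.274 2.383
vertex 0.614 -1.463 1.848
vertex 1.716 -2.646 1.595
endloop
endfacet
facet normal 0.710 -0.588 0.387
outer loop
vertex 2.606 -1.757 1.312
vertex 1.594 -2.274 2.383
vertex 1.716 -2.646 1.595
endloop
endfacet
facet normal -0.690 -0.690 0.220
outer loop
vertex 1.716 -2.646 1.595
vertex 0.614 -1.463 1.848
vertex 0.736 -1.836 1.06
endloop
endfacet
facet normal 0.139 -0.424 -0.895
outer loop
vertex 0.736 -1.836 1.06
vertex 2.606 -1.757 1.312
vertex 1.716 -2.646 1.595
endloop
endfacet
facet normal -0.138 0.423 0.895
outer loop
vertex 1.594 -2.274 2.383
vertex 1.504 -0.574 1.565
vertex 0.614 -1.463 1.848
endloop
endfacet
facet normal 0.710 -0.587 0.388
outer loop
vertex 2.484 -1.384 2.1
vertex 1.594 -2.274 2.383
vertex 2.606 -1.757 1.312
endloop
endfacet
facet normal -0.139 0.423 0.895
outer loop
vertex 2.484 -1.384 2.1
vertex 1.504 -0.574 1.565
vertex 1.594 -2.274 2.383
endloop
endfacet
facet normal -0.710 0.587 -0.388
outer loop
vertex 0.614 -1.463 1.848
vertex 1.504 -0.574 1.565
vertex 0.736 -1.836 1.06
endloop
endfacet
facet normal 0.139 -0.423 -0.895
outer loop
vertex 1.626 -0.946 0.777
vertex 2.606 -1.757 1.312
vertex 0.736 -1.836 1.06
endloop
endfacet
facet normal -0.711 0.587 -0.387
outer loop
vertex 0.736 -1.836 1.06
vertex 1.504 -0.574 1.565
vertex 1.626 -0.946 0.777
endloop
endfacet
facet normal 0.690 0.689 -0.219
outer loop
vertex 1.626 -0.946 0.777
vertex 2.484 -1.384 2.1
vertex 2.606 -1.757 1.312
endloop
endfacet
facet normal 0.690 0.690 -0.219
outer loop
vertex 1.504 -0.574 1.565
vertex 2.484 -1.384 2.1
vertex 1.626 -0.946 0.777
endloop
endfacet

endsolid


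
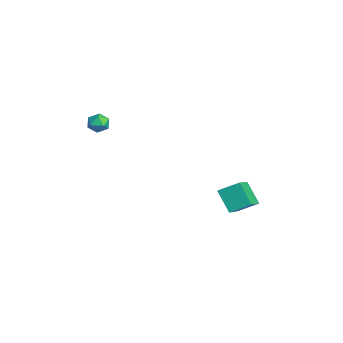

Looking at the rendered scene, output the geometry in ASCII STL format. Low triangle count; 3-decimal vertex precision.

solid 
facet normal -0.748 0.468 -0.472
outer loop
vertex -0.974 3.478 -3.079
vertex -0.69 4.529 -2.487
vertex -0.051 3.847 -4.176
endloop
endfacet
facet normal -0.229 -0.848 -0.478
outer loop
vertex 1.19 3.071 -3.393
vertex -0.974 3.478 -3.079
vertex -0.051 3.847 -4.176
endloop
endfacet
facet normal -0.748 0.468 -0.472
outer loop
vertex -0.051 3.847 -4.176
vertex -0.69 4.529 -2.487
vertex 0.233 4.899 -3.583
endloop
endfacet
facet normal 0.623 0.249 -0.741
outer loop
vertex 0.233 4.899 -3.583
vertex 1.19 3.071 -3.393
vertex -0.051 3.847 -4.176
endloop
endfacet
facet normal -0.623 -0.249 0.741
outer loop
vertex -0.974 3.478 -3.079
vertex 0.551 3.753 -1.704
vertex -0.69 4.529 -2.487
endloop
endfacet
facet normal -0.229 -0.848 -0.479
outer loop
vertex 0.267 2.701 -2.297
vertex -0.974 3.478 -3.079
vertex 1.19 3.071 -3.393
endloop
endfacet
facet normal -0.623 -0.250 0.741
outer loop
vertex 0.267 2.701 -2.297
vertex 0.551 3.753 -1.704
vertex -0.974 3.478 -3.079
endloop
endfacet
facet normal 0.228 0.848 0.478
outer loop
vertex -0.69 4.529 -2.487
vertex 0.551 3.753 -1.704
vertex 0.233 4.899 -3.583
endloop
endfacet
facet normal 0.623 0.249 -0.741
outer loop
vertex 1.474 4.122 -2.801
vertex 1.19 3.071 -3.393
vertex 0.233 4.899 -3.583
endloop
endfacet
facet normal 0.229 0.848 0.478
outer loop
vertex 0.233 4.899 -3.583
vertex 0.551 3.753 -1.704
vertex 1.474 4.122 -2.801
endloop
endfacet
facet normal 0.748 -0.468 0.472
outer loop
vertex 1.474 4.122 -2.801
vertex 0.267 2.701 -2.297
vertex 1.19 3.071 -3.393
endloop
endfacet
facet normal 0.748 -0.468 0.472
outer loop
vertex 0.551 3.753 -1.704
vertex 0.267 2.701 -2.297
vertex 1.474 4.122 -2.801
endloop
endfacet
facet normal -0.036 0.993 -0.108
outer loop
vertex -1.356 -2.46 2.008
vertex -1.961 -2.459 2.22
vertex -1.476 -2.396 2.635
endloop
endfacet
facet normal 0.628 0.778 0.041
outer loop
vertex -1.356 -2.46 2.008
vertex -1.476 -2.396 2.635
vertex -0.996 -2.773 2.437
endloop
endfacet
facet normal 0.828 0.316 -0.464
outer loop
vertex -1.356 -2.46 2.008
vertex -0.996 -2.773 2.437
vertex -1.184 -3.069 1.9
endloop
endfacet
facet normal 0.288 0.245 -0.926
outer loop
vertex -1.356 -2.46 2.008
vertex -1.184 -3.069 1.9
vertex -1.781 -2.875 1.766
endloop
endfacet
facet normal -0.246 0.664 -0.706
outer loop
vertex -1.356 -2.46 2.008
vertex -1.781 -2.875 1.766
vertex -1.961 -2.459 2.22
endloop
endfacet
facet normal 0.612 0.430 0.664
outer loop
vertex -0.996 -2.773 2.437
vertex -1.476 -2.396 2.635
vertex -1.379 -2.965 2.914
endloop
endfacet
facet normal -0.462 0.780 0.422
outer loop
vertex -1.476 -2.396 2.635
vertex -1.961 -2.459 2.22
vertex -1.976 -2.771 2.78
endloop
endfacet
facet normal -0.802 0.247 -0.544
outer loop
vertex -1.961 -2.459 2.22
vertex -1.781 -2.875 1.766
vertex -2.164 -3.067 2.243
endloop
endfacet
facet normal 0.062 -0.431 -0.900
outer loop
vertex -1.781 -2.875 1.766
vertex -1.184 -3.069 1.9
vertex -1.684 -3.444 2.045
endloop
endfacet
facet normal 0.936 -0.318 -0.152
outer loop
vertex -1.184 -3.069 1.9
vertex -0.996 -2.773 2.437
vertex -1.199 -3.381 2.46
endloop
endfacet
facet normal -0.288 -0.245 0.926
outer loop
vertex -1.804 -3.38 2.672
vertex -1.379 -2.965 2.914
vertex -1.976 -2.771 2.78
endloop
endfacet
facet normal -0.828 -0.316 0.464
outer loop
vertex -1.804 -3.38 2.672
vertex -1.976 -2.771 2.78
vertex -2.164 -3.067 2.243
endloop
endfacet
facet normal -0.628 -0.778 -0.041
outer loop
vertex -1.804 -3.38 2.672
vertex -2.164 -3.067 2.243
vertex -1.684 -3.444 2.045
endloop
endfacet
facet normal 0.036 -0.993 0.108
outer loop
vertex -1.804 -3.38 2.672
vertex -1.684 -3.444 2.045
vertex -1.199 -3.381 2.46
endloop
endfacet
facet normal 0.246 -0.664 0.706
outer loop
vertex -1.804 -3.38 2.672
vertex -1.199 -3.381 2.46
vertex -1.379 -2.965 2.914
endloop
endfacet
facet normal -0.062 0.431 0.900
outer loop
vertex -1.976 -2.771 2.78
vertex -1.379 -2.965 2.914
vertex -1.476 -2.396 2.635
endloop
endfacet
facet normal -0.936 0.318 0.152
outer loop
vertex -2.164 -3.067 2.243
vertex -1.976 -2.771 2.78
vertex -1.961 -2.459 2.22
endloop
endfacet
facet normal -0.612 -0.430 -0.664
outer loop
vertex -1.684 -3.444 2.045
vertex -2.164 -3.067 2.243
vertex -1.781 -2.875 1.766
endloop
endfacet
facet normal 0.462 -0.780 -0.422
outer loop
vertex -1.199 -3.381 2.46
vertex -1.684 -3.444 2.045
vertex -1.184 -3.069 1.9
endloop
endfacet
facet normal 0.802 -0.247 0.544
outer loop
vertex -1.379 -2.965 2.914
vertex -1.199 -3.381 2.46
vertex -0.996 -2.773 2.437
endloop
endfacet

endsolid


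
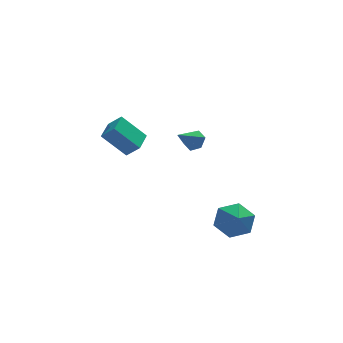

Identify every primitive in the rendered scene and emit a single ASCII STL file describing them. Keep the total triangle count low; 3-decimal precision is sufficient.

solid 
facet normal -0.587 0.442 -0.678
outer loop
vertex -4.428 2.824 1.311
vertex -3.833 3.896 1.495
vertex -3.319 2.419 0.087
endloop
endfacet
facet normal -0.479 -0.865 -0.148
outer loop
vertex -2.767 2.004 0.725
vertex -4.428 2.824 1.311
vertex -3.319 2.419 0.087
endloop
endfacet
facet normal -0.588 0.442 -0.678
outer loop
vertex -3.319 2.419 0.087
vertex -3.833 3.896 1.495
vertex -2.725 3.492 0.271
endloop
endfacet
facet normal 0.653 -0.238 -0.719
outer loop
vertex -2.725 3.492 0.271
vertex -2.767 2.004 0.725
vertex -3.319 2.419 0.087
endloop
endfacet
facet normal -0.652 0.239 0.719
outer loop
vertex -4.428 2.824 1.311
vertex -3.281 3.481 2.133
vertex -3.833 3.896 1.495
endloop
endfacet
facet normal -0.479 -0.865 -0.148
outer loop
vertex -3.875 2.408 1.949
vertex -4.428 2.824 1.311
vertex -2.767 2.004 0.725
endloop
endfacet
facet normal -0.652 0.237 0.720
outer loop
vertex -3.875 2.408 1.949
vertex -3.281 3.481 2.133
vertex -4.428 2.824 1.311
endloop
endfacet
facet normal 0.479 0.865 0.148
outer loop
vertex -3.833 3.896 1.495
vertex -3.281 3.481 2.133
vertex -2.725 3.492 0.271
endloop
endfacet
facet normal 0.652 -0.238 -0.720
outer loop
vertex -2.172 3.076 0.909
vertex -2.767 2.004 0.725
vertex -2.725 3.492 0.271
endloop
endfacet
facet normal 0.480 0.865 0.148
outer loop
vertex -2.725 3.492 0.271
vertex -3.281 3.481 2.133
vertex -2.172 3.076 0.909
endloop
endfacet
facet normal 0.587 -0.442 0.678
outer loop
vertex -2.172 3.076 0.909
vertex -3.875 2.408 1.949
vertex -2.767 2.004 0.725
endloop
endfacet
facet normal 0.587 -0.441 0.678
outer loop
vertex -3.281 3.481 2.133
vertex -3.875 2.408 1.949
vertex -2.172 3.076 0.909
endloop
endfacet
facet normal 0.061 0.795 -0.603
outer loop
vertex 0.959 -3.427 -2.383
vertex 0.353 -2.925 -1.783
vertex 1.332 -2.891 -1.639
endloop
endfacet
facet normal 0.683 -0.711 0.170
outer loop
vertex 0.959 -3.427 -2.383
vertex 1.332 -2.891 -1.639
vertex 0.287 -3.775 -1.137
endloop
endfacet
facet normal 0.061 0.795 -0.604
outer loop
vertex 1.332 -2.891 -1.639
vertex 0.353 -2.925 -1.783
vertex 0.725 -2.388 -1.039
endloop
endfacet
facet normal 0.576 -0.237 0.782
outer loop
vertex 1.332 -2.891 -1.639
vertex 0.725 -2.388 -1.039
vertex 0.287 -3.775 -1.137
endloop
endfacet
facet normal 0.061 0.795 -0.604
outer loop
vertex 0.725 -2.388 -1.039
vertex 0.353 -2.925 -1.783
vertex -0.254 -2.422 -1.183
endloop
endfacet
facet normal -0.145 -0.024 0.989
outer loop
vertex 0.725 -2.388 -1.039
vertex -0.254 -2.422 -1.183
vertex 0.287 -3.775 -1.137
endloop
endfacet
facet normal 0.061 0.795 -0.604
outer loop
vertex -0.254 -2.422 -1.183
vertex 0.353 -2.925 -1.783
vertex -0.626 -2.959 -1.927
endloop
endfacet
facet normal -0.760 -0.284 0.585
outer loop
vertex -0.254 -2.422 -1.183
vertex -0.626 -2.959 -1.927
vertex 0.287 -3.775 -1.137
endloop
endfacet
facet normal 0.061 0.795 -0.603
outer loop
vertex -0.626 -2.959 -1.927
vertex 0.353 -2.925 -1.783
vertex -0.02 -3.461 -2.527
endloop
endfacet
facet normal -0.653 -0.757 -0.027
outer loop
vertex -0.626 -2.959 -1.927
vertex -0.02 -3.461 -2.527
vertex 0.287 -3.775 -1.137
endloop
endfacet
facet normal 0.061 0.795 -0.603
outer loop
vertex -0.02 -3.461 -2.527
vertex 0.353 -2.925 -1.783
vertex 0.959 -3.427 -2.383
endloop
endfacet
facet normal 0.068 -0.970 -0.234
outer loop
vertex -0.02 -3.461 -2.527
vertex 0.959 -3.427 -2.383
vertex 0.287 -3.775 -1.137
endloop
endfacet
facet normal 0.710 0.399 -0.580
outer loop
vertex -0.659 -0.569 2.912
vertex -0.921 -0.807 2.427
vertex -1.077 -0.258 2.614
endloop
endfacet
facet normal -0.165 0.558 0.813
outer loop
vertex -0.659 -0.569 2.912
vertex -1.077 -0.258 2.614
vertex -1.859 -1.333 3.193
endloop
endfacet
facet normal 0.710 0.399 -0.580
outer loop
vertex -1.077 -0.258 2.614
vertex -0.921 -0.807 2.427
vertex -1.339 -0.496 2.129
endloop
endfacet
facet normal -0.774 0.623 0.112
outer loop
vertex -1.077 -0.258 2.614
vertex -1.339 -0.496 2.129
vertex -1.859 -1.333 3.193
endloop
endfacet
facet normal 0.710 0.398 -0.580
outer loop
vertex -1.339 -0.496 2.129
vertex -0.921 -0.807 2.427
vertex -1.183 -1.045 1.943
endloop
endfacet
facet normal -0.869 -0.081 -0.489
outer loop
vertex -1.339 -0.496 2.129
vertex -1.183 -1.045 1.943
vertex -1.859 -1.333 3.193
endloop
endfacet
facet normal 0.710 0.399 -0.580
outer loop
vertex -1.183 -1.045 1.943
vertex -0.921 -0.807 2.427
vertex -0.765 -1.355 2.241
endloop
endfacet
facet normal -0.355 -0.851 -0.388
outer loop
vertex -1.183 -1.045 1.943
vertex -0.765 -1.355 2.241
vertex -1.859 -1.333 3.193
endloop
endfacet
facet normal 0.710 0.399 -0.580
outer loop
vertex -0.765 -1.355 2.241
vertex -0.921 -0.807 2.427
vertex -0.503 -1.117 2.725
endloop
endfacet
facet normal 0.254 -0.915 0.313
outer loop
vertex -0.765 -1.355 2.241
vertex -0.503 -1.117 2.725
vertex -1.859 -1.333 3.193
endloop
endfacet
facet normal 0.710 0.400 -0.580
outer loop
vertex -0.503 -1.117 2.725
vertex -0.921 -0.807 2.427
vertex -0.659 -0.569 2.912
endloop
endfacet
facet normal 0.349 -0.212 0.913
outer loop
vertex -0.503 -1.117 2.725
vertex -0.659 -0.569 2.912
vertex -1.859 -1.333 3.193
endloop
endfacet

endsolid


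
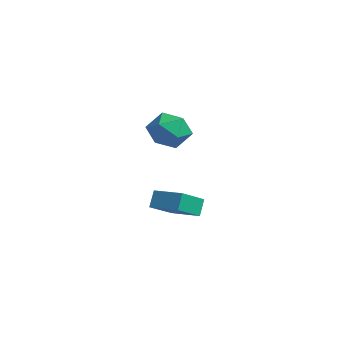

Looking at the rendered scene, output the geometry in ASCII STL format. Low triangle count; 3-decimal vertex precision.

solid 
facet normal -0.297 0.407 0.864
outer loop
vertex -0.743 -1.227 -1.944
vertex 0.77 -0.579 -1.729
vertex -1.256 0.259 -2.821
endloop
endfacet
facet normal -0.911 -0.391 -0.129
outer loop
vertex -0.95 -0.161 -3.711
vertex -0.743 -1.227 -1.944
vertex -1.256 0.259 -2.821
endloop
endfacet
facet normal -0.297 0.408 0.864
outer loop
vertex -1.256 0.259 -2.821
vertex 0.77 -0.579 -1.729
vertex 0.257 0.907 -2.607
endloop
endfacet
facet normal -0.285 0.825 -0.487
outer loop
vertex 0.257 0.907 -2.607
vertex -0.95 -0.161 -3.711
vertex -1.256 0.259 -2.821
endloop
endfacet
facet normal 0.284 -0.826 0.487
outer loop
vertex -0.743 -1.227 -1.944
vertex 1.076 -0.999 -2.619
vertex 0.77 -0.579 -1.729
endloop
endfacet
facet normal -0.911 -0.391 -0.129
outer loop
vertex -0.437 -1.647 -2.833
vertex -0.743 -1.227 -1.944
vertex -0.95 -0.161 -3.711
endloop
endfacet
facet normal 0.284 -0.825 0.488
outer loop
vertex -0.437 -1.647 -2.833
vertex 1.076 -0.999 -2.619
vertex -0.743 -1.227 -1.944
endloop
endfacet
facet normal 0.911 0.391 0.129
outer loop
vertex 0.77 -0.579 -1.729
vertex 1.076 -0.999 -2.619
vertex 0.257 0.907 -2.607
endloop
endfacet
facet normal -0.284 0.825 -0.488
outer loop
vertex 0.563 0.487 -3.496
vertex -0.95 -0.161 -3.711
vertex 0.257 0.907 -2.607
endloop
endfacet
facet normal 0.911 0.391 0.129
outer loop
vertex 0.257 0.907 -2.607
vertex 1.076 -0.999 -2.619
vertex 0.563 0.487 -3.496
endloop
endfacet
facet normal 0.297 -0.408 -0.863
outer loop
vertex 0.563 0.487 -3.496
vertex -0.437 -1.647 -2.833
vertex -0.95 -0.161 -3.711
endloop
endfacet
facet normal 0.297 -0.407 -0.864
outer loop
vertex 1.076 -0.999 -2.619
vertex -0.437 -1.647 -2.833
vertex 0.563 0.487 -3.496
endloop
endfacet
facet normal -0.816 -0.318 0.482
outer loop
vertex 1.146 -1.929 3.065
vertex 1.596 -2.957 3.148
vertex 1.777 -2.197 3.957
endloop
endfacet
facet normal -0.701 0.374 0.608
outer loop
vertex 1.146 -1.929 3.065
vertex 1.777 -2.197 3.957
vertex 1.891 -1.19 3.469
endloop
endfacet
facet normal -0.699 0.715 -0.018
outer loop
vertex 1.146 -1.929 3.065
vertex 1.891 -1.19 3.469
vertex 1.78 -1.327 2.358
endloop
endfacet
facet normal -0.814 0.233 -0.532
outer loop
vertex 1.146 -1.929 3.065
vertex 1.78 -1.327 2.358
vertex 1.598 -2.419 2.159
endloop
endfacet
facet normal -0.886 -0.406 -0.223
outer loop
vertex 1.146 -1.929 3.065
vertex 1.598 -2.419 2.159
vertex 1.596 -2.957 3.148
endloop
endfacet
facet normal -0.051 0.440 0.896
outer loop
vertex 1.891 -1.19 3.469
vertex 1.777 -2.197 3.957
vertex 2.802 -1.761 3.801
endloop
endfacet
facet normal -0.238 -0.681 0.693
outer loop
vertex 1.777 -2.197 3.957
vertex 1.596 -2.957 3.148
vertex 2.62 -2.853 3.602
endloop
endfacet
facet normal -0.352 -0.822 -0.448
outer loop
vertex 1.596 -2.957 3.148
vertex 1.598 -2.419 2.159
vertex 2.509 -2.99 2.491
endloop
endfacet
facet normal -0.235 0.212 -0.949
outer loop
vertex 1.598 -2.419 2.159
vertex 1.78 -1.327 2.358
vertex 2.623 -1.983 2.003
endloop
endfacet
facet normal -0.049 0.992 -0.117
outer loop
vertex 1.78 -1.327 2.358
vertex 1.891 -1.19 3.469
vertex 2.804 -1.223 2.812
endloop
endfacet
facet normal 0.814 -0.233 0.532
outer loop
vertex 3.254 -2.251 2.895
vertex 2.802 -1.761 3.801
vertex 2.62 -2.853 3.602
endloop
endfacet
facet normal 0.699 -0.715 0.018
outer loop
vertex 3.254 -2.251 2.895
vertex 2.62 -2.853 3.602
vertex 2.509 -2.99 2.491
endloop
endfacet
facet normal 0.701 -0.374 -0.608
outer loop
vertex 3.254 -2.251 2.895
vertex 2.509 -2.99 2.491
vertex 2.623 -1.983 2.003
endloop
endfacet
facet normal 0.816 0.318 -0.482
outer loop
vertex 3.254 -2.251 2.895
vertex 2.623 -1.983 2.003
vertex 2.804 -1.223 2.812
endloop
endfacet
facet normal 0.886 0.406 0.223
outer loop
vertex 3.254 -2.251 2.895
vertex 2.804 -1.223 2.812
vertex 2.802 -1.761 3.801
endloop
endfacet
facet normal 0.235 -0.212 0.949
outer loop
vertex 2.62 -2.853 3.602
vertex 2.802 -1.761 3.801
vertex 1.777 -2.197 3.957
endloop
endfacet
facet normal 0.049 -0.992 0.117
outer loop
vertex 2.509 -2.99 2.491
vertex 2.62 -2.853 3.602
vertex 1.596 -2.957 3.148
endloop
endfacet
facet normal 0.051 -0.440 -0.896
outer loop
vertex 2.623 -1.983 2.003
vertex 2.509 -2.99 2.491
vertex 1.598 -2.419 2.159
endloop
endfacet
facet normal 0.238 0.681 -0.693
outer loop
vertex 2.804 -1.223 2.812
vertex 2.623 -1.983 2.003
vertex 1.78 -1.327 2.358
endloop
endfacet
facet normal 0.352 0.822 0.448
outer loop
vertex 2.802 -1.761 3.801
vertex 2.804 -1.223 2.812
vertex 1.891 -1.19 3.469
endloop
endfacet

endsolid
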